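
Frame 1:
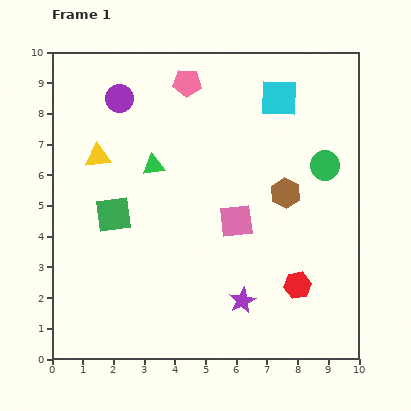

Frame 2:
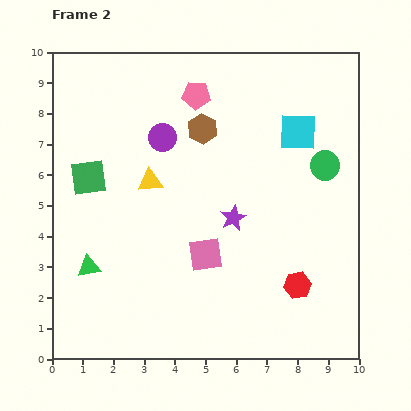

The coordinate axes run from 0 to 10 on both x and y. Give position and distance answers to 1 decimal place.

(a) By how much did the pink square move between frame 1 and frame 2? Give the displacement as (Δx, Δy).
(-1.0, -1.1)

The pink square was at (6.0, 4.5) in frame 1 and (5.0, 3.4) in frame 2.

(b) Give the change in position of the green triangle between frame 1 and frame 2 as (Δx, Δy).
(-2.1, -3.3)

The green triangle was at (3.3, 6.3) in frame 1 and (1.2, 3.0) in frame 2.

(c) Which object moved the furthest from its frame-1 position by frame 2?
the green triangle

(moved 3.9; next 3.4)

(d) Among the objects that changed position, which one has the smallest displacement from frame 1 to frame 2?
the pink pentagon

(moved 0.5)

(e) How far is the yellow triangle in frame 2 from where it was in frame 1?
1.9

The yellow triangle moved from (1.5, 6.6) to (3.2, 5.8), a distance of √(1.7² + 0.8²) ≈ 1.9.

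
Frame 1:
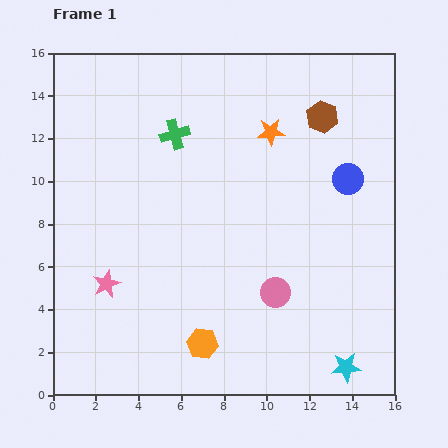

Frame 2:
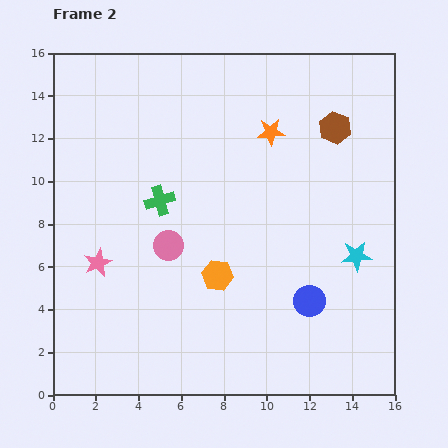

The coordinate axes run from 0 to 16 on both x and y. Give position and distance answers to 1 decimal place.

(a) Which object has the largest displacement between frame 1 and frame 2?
the blue circle

(moved 6.0; next 5.5)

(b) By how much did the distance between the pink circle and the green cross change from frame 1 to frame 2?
-6.7

Distance in frame 1: 8.8. Distance in frame 2: 2.1.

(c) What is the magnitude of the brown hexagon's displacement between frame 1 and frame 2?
0.8

The brown hexagon moved from (12.6, 13.0) to (13.2, 12.5), a distance of √(0.6² + 0.5²) ≈ 0.8.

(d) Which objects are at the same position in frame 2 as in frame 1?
the orange star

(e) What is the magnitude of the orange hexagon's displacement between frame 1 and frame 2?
3.3

The orange hexagon moved from (7.0, 2.4) to (7.7, 5.6), a distance of √(0.7² + 3.2²) ≈ 3.3.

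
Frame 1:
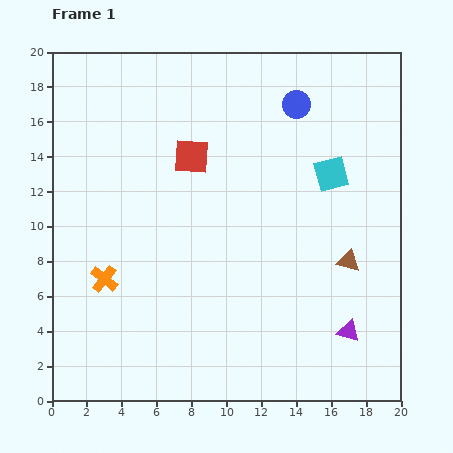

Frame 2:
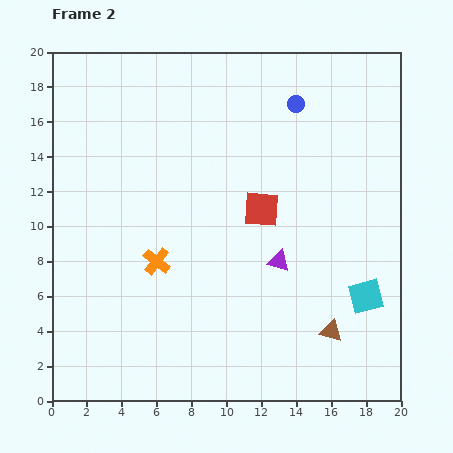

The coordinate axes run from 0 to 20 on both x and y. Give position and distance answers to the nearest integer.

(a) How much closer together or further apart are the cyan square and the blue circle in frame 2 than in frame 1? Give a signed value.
+8

Distance in frame 1: 4. Distance in frame 2: 12.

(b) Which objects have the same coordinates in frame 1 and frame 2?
the blue circle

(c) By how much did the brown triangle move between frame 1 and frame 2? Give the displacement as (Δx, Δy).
(-1, -4)

The brown triangle was at (17, 8) in frame 1 and (16, 4) in frame 2.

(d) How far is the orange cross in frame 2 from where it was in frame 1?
3

The orange cross moved from (3, 7) to (6, 8), a distance of √(3² + 1²) ≈ 3.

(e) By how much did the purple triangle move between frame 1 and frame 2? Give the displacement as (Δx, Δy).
(-4, 4)

The purple triangle was at (17, 4) in frame 1 and (13, 8) in frame 2.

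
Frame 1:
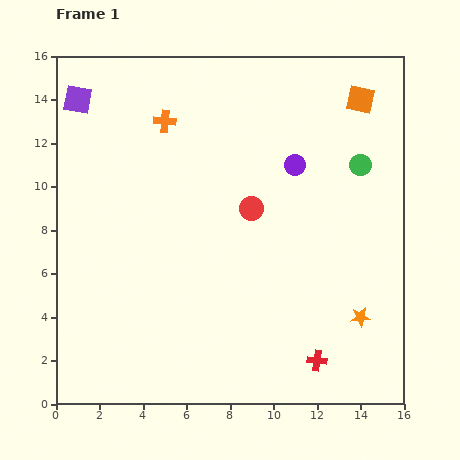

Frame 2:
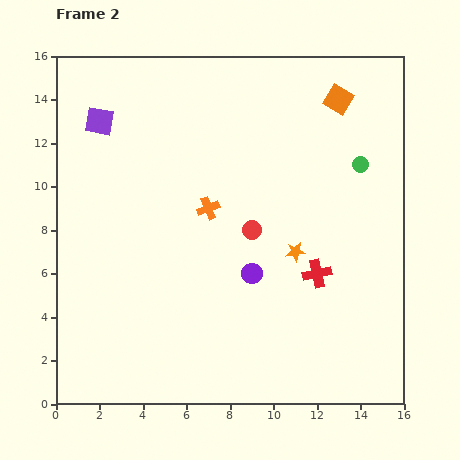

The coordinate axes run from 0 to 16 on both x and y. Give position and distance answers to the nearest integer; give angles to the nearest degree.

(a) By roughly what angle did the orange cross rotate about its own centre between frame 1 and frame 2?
27° counter-clockwise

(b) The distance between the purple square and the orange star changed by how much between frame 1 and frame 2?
-5

Distance in frame 1: 16. Distance in frame 2: 11.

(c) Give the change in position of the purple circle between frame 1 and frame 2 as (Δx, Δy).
(-2, -5)

The purple circle was at (11, 11) in frame 1 and (9, 6) in frame 2.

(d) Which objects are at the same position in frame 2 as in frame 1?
the green circle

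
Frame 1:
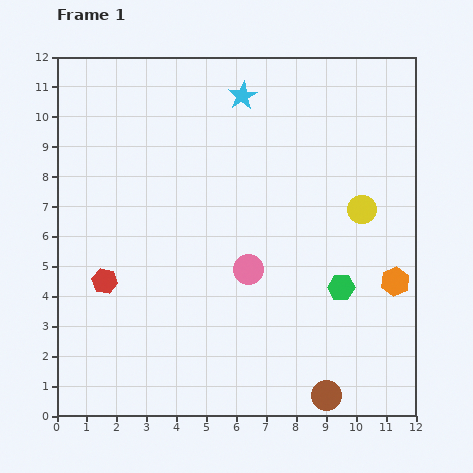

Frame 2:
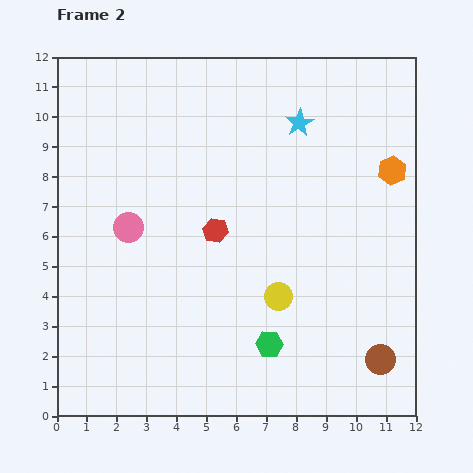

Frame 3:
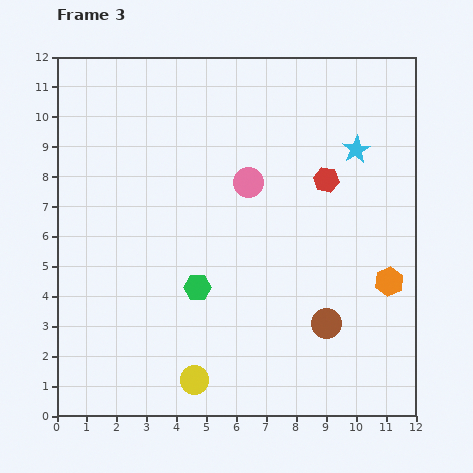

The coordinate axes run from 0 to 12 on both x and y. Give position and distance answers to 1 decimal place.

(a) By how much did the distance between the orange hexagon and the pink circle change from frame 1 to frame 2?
+4.1

Distance in frame 1: 4.9. Distance in frame 2: 9.0.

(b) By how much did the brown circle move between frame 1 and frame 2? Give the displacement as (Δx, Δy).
(1.8, 1.2)

The brown circle was at (9.0, 0.7) in frame 1 and (10.8, 1.9) in frame 2.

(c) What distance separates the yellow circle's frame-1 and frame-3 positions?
8.0

The yellow circle moved from (10.2, 6.9) to (4.6, 1.2), a distance of √(5.6² + 5.7²) ≈ 8.0.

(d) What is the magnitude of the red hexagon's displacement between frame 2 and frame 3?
4.1

The red hexagon moved from (5.3, 6.2) to (9.0, 7.9), a distance of √(3.7² + 1.7²) ≈ 4.1.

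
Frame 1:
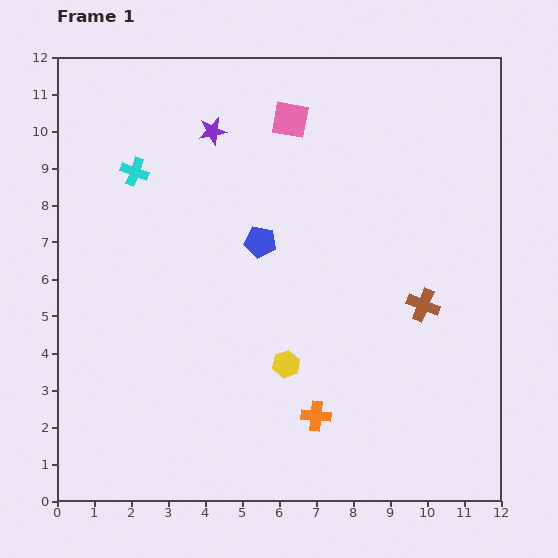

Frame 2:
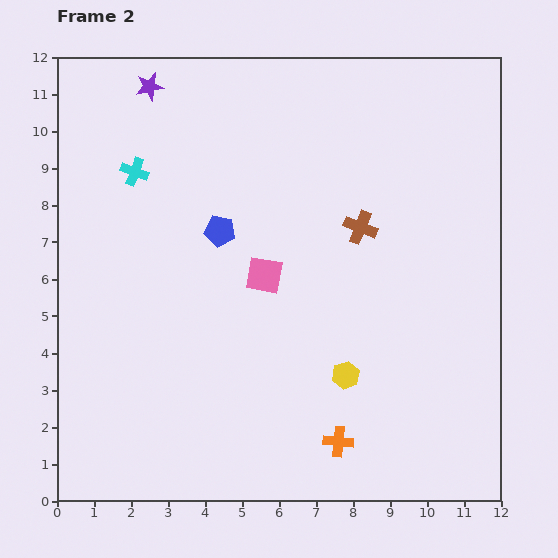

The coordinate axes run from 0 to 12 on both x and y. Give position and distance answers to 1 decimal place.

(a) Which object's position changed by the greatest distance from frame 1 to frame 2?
the pink square

(moved 4.3; next 2.7)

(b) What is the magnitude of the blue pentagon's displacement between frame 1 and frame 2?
1.1

The blue pentagon moved from (5.5, 7.0) to (4.4, 7.3), a distance of √(1.1² + 0.3²) ≈ 1.1.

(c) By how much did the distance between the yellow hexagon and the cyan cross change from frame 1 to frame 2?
+1.3

Distance in frame 1: 6.6. Distance in frame 2: 7.9.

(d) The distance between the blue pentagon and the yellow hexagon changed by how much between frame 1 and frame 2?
+1.8

Distance in frame 1: 3.4. Distance in frame 2: 5.2.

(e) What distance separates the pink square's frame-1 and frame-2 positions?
4.3

The pink square moved from (6.3, 10.3) to (5.6, 6.1), a distance of √(0.7² + 4.2²) ≈ 4.3.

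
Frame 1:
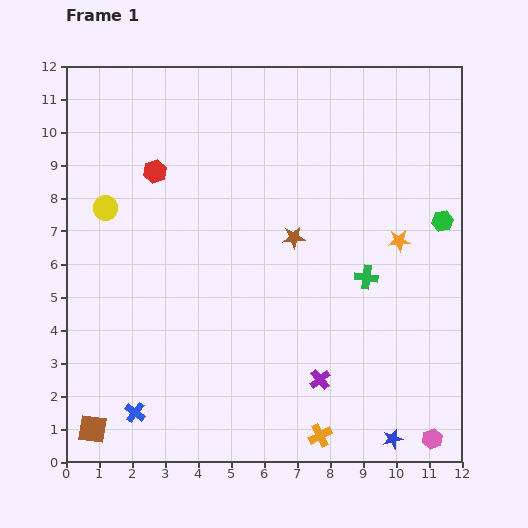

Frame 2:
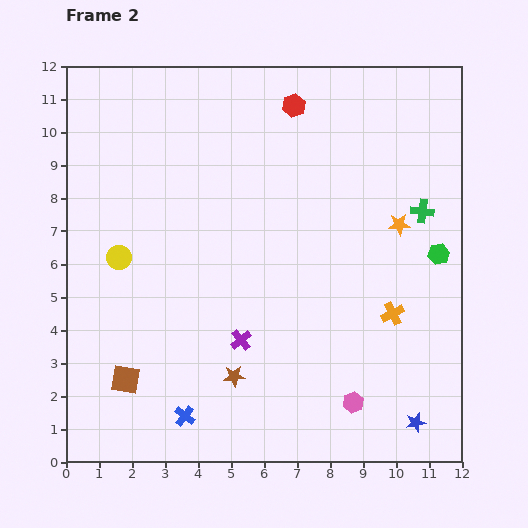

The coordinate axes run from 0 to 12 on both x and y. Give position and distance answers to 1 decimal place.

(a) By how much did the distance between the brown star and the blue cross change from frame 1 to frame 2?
-5.3

Distance in frame 1: 7.2. Distance in frame 2: 1.9.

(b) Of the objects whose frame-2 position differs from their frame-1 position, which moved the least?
the orange star

(moved 0.5)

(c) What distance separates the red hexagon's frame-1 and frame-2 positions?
4.7

The red hexagon moved from (2.7, 8.8) to (6.9, 10.8), a distance of √(4.2² + 2.0²) ≈ 4.7.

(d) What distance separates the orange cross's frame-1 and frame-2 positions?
4.3

The orange cross moved from (7.7, 0.8) to (9.9, 4.5), a distance of √(2.2² + 3.7²) ≈ 4.3.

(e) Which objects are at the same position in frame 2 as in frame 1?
none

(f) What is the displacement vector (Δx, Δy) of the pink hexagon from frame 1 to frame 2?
(-2.4, 1.1)

The pink hexagon was at (11.1, 0.7) in frame 1 and (8.7, 1.8) in frame 2.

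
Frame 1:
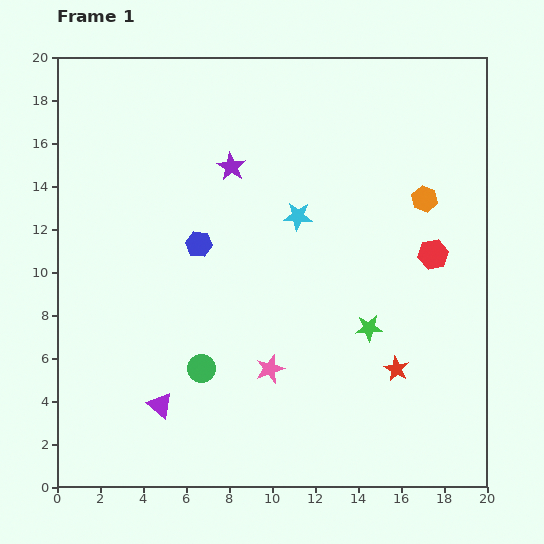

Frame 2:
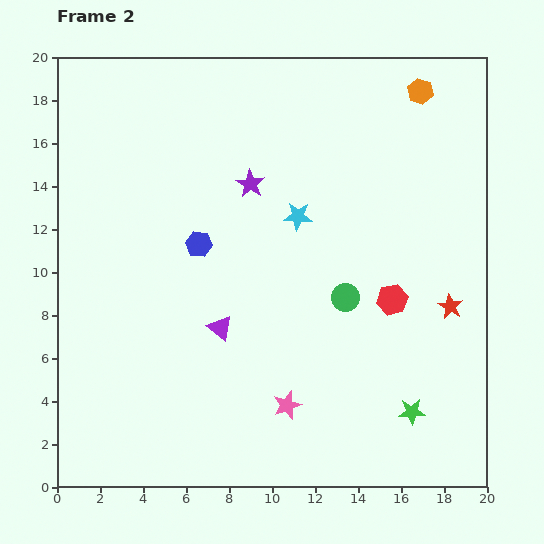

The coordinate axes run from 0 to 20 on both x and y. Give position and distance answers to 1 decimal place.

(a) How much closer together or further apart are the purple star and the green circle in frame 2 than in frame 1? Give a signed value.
-2.6

Distance in frame 1: 9.5. Distance in frame 2: 6.9.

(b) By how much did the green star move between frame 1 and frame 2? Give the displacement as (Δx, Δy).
(2.0, -3.9)

The green star was at (14.5, 7.4) in frame 1 and (16.5, 3.5) in frame 2.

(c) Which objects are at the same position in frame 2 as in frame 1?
the blue hexagon, the cyan star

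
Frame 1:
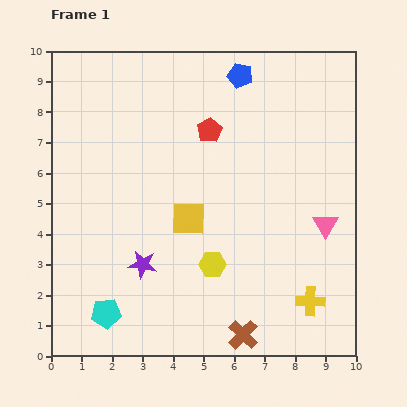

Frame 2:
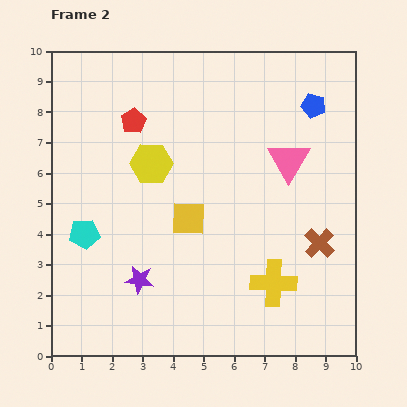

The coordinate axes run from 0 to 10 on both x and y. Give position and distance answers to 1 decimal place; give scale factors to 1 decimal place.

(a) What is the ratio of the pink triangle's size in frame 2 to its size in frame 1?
1.7×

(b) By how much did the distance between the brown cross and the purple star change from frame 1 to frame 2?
+2.0

Distance in frame 1: 4.0. Distance in frame 2: 6.0.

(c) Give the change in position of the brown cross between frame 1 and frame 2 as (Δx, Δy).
(2.5, 3.0)

The brown cross was at (6.3, 0.7) in frame 1 and (8.8, 3.7) in frame 2.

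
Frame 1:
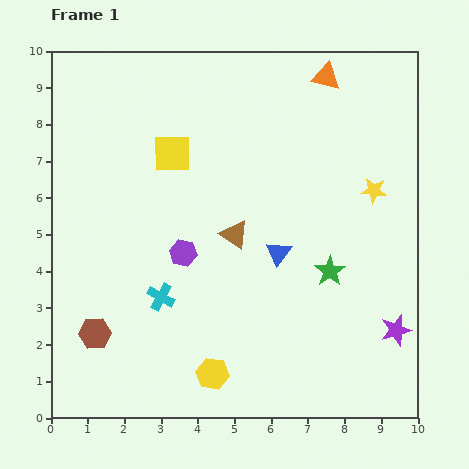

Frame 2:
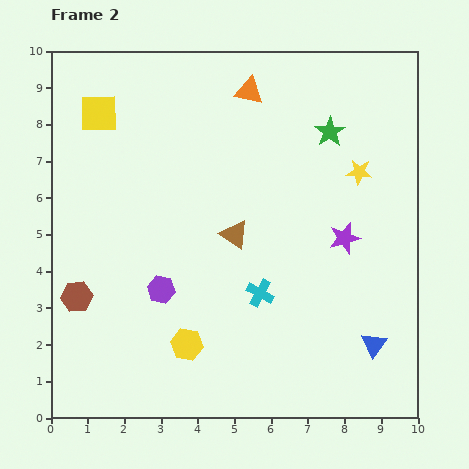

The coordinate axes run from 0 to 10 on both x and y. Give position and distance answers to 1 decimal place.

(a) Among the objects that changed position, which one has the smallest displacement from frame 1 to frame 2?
the yellow star

(moved 0.6)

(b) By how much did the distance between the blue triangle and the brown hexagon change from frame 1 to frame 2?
+2.7

Distance in frame 1: 5.5. Distance in frame 2: 8.2.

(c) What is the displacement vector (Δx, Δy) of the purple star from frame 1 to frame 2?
(-1.4, 2.5)

The purple star was at (9.4, 2.4) in frame 1 and (8.0, 4.9) in frame 2.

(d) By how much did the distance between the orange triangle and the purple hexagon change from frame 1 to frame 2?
-0.3

Distance in frame 1: 6.2. Distance in frame 2: 5.9.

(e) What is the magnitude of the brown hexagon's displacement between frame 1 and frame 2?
1.1

The brown hexagon moved from (1.2, 2.3) to (0.7, 3.3), a distance of √(0.5² + 1.0²) ≈ 1.1.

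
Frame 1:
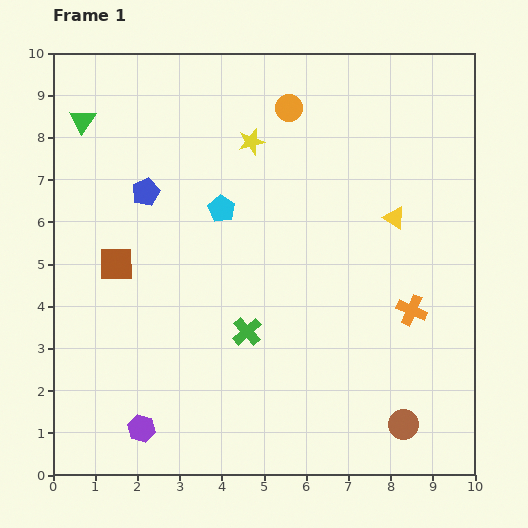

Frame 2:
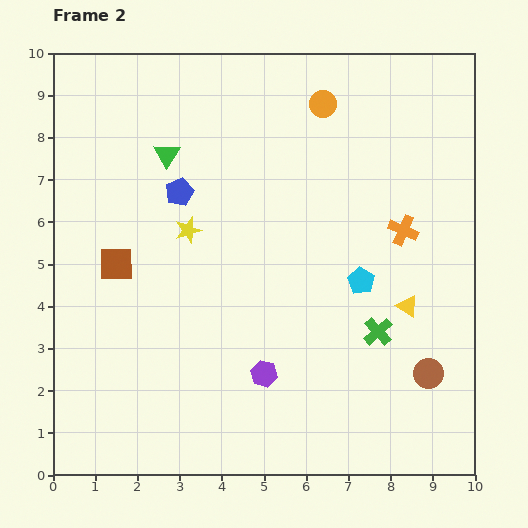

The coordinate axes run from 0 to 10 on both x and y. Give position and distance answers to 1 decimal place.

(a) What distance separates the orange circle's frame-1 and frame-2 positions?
0.8

The orange circle moved from (5.6, 8.7) to (6.4, 8.8), a distance of √(0.8² + 0.1²) ≈ 0.8.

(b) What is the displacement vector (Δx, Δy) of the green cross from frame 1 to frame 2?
(3.1, 0.0)

The green cross was at (4.6, 3.4) in frame 1 and (7.7, 3.4) in frame 2.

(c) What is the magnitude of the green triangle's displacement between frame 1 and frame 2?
2.2

The green triangle moved from (0.7, 8.4) to (2.7, 7.6), a distance of √(2.0² + 0.8²) ≈ 2.2.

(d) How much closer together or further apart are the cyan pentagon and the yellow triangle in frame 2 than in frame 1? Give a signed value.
-2.8

Distance in frame 1: 4.1. Distance in frame 2: 1.3.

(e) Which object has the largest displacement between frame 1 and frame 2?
the cyan pentagon

(moved 3.7; next 3.2)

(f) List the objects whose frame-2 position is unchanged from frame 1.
the brown square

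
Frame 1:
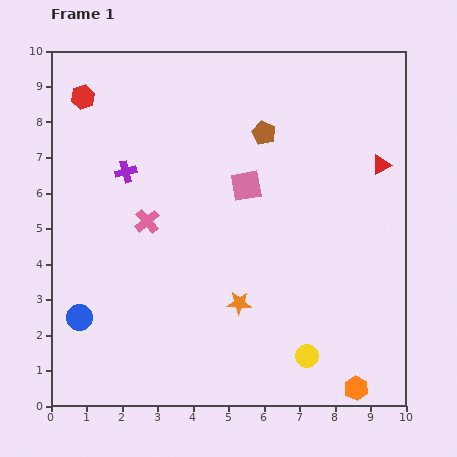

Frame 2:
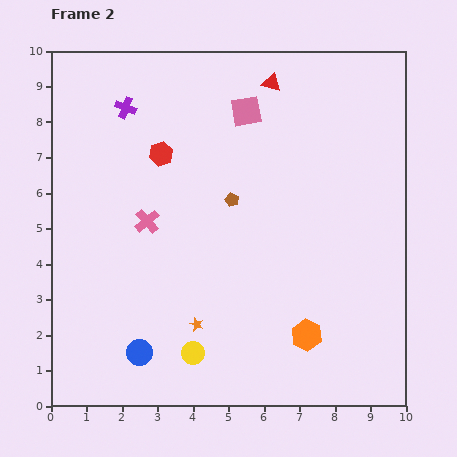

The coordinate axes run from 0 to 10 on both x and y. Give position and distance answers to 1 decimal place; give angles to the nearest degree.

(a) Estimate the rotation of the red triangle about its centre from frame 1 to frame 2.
43° clockwise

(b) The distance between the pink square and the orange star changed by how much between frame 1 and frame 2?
+2.9

Distance in frame 1: 3.3. Distance in frame 2: 6.2.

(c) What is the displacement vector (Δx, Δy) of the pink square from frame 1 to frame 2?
(0.0, 2.1)

The pink square was at (5.5, 6.2) in frame 1 and (5.5, 8.3) in frame 2.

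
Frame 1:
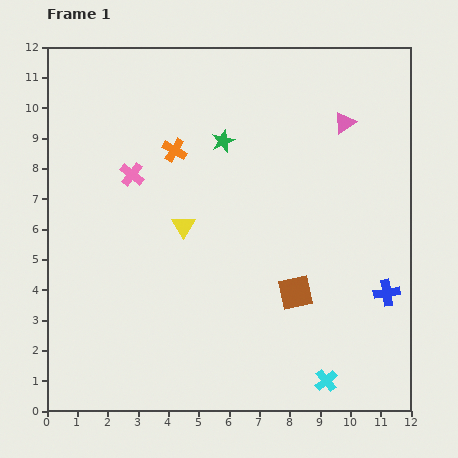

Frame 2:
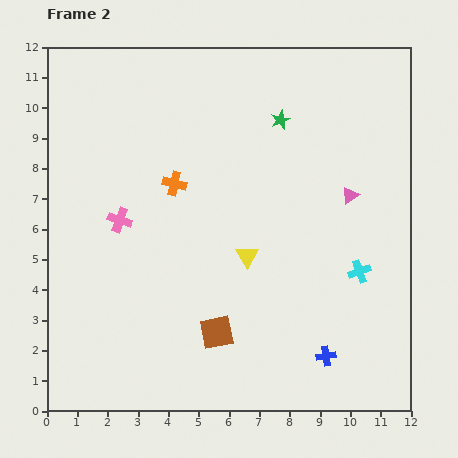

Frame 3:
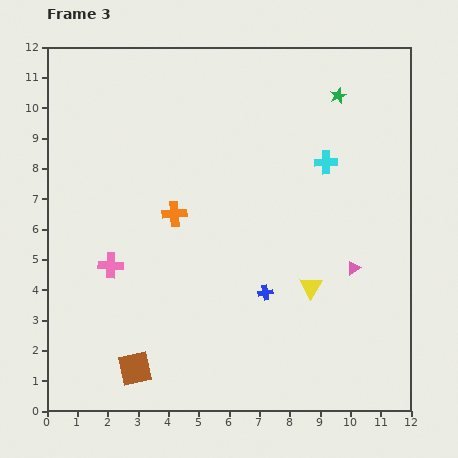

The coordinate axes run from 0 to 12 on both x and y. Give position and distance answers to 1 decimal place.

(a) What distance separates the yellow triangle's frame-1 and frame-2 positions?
2.3

The yellow triangle moved from (4.5, 6.1) to (6.6, 5.1), a distance of √(2.1² + 1.0²) ≈ 2.3.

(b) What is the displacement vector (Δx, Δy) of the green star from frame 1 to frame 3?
(3.8, 1.5)

The green star was at (5.8, 8.9) in frame 1 and (9.6, 10.4) in frame 3.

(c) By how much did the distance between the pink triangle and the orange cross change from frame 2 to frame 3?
+0.4

Distance in frame 2: 5.8. Distance in frame 3: 6.2.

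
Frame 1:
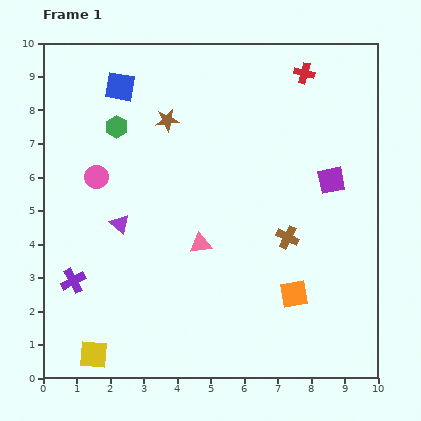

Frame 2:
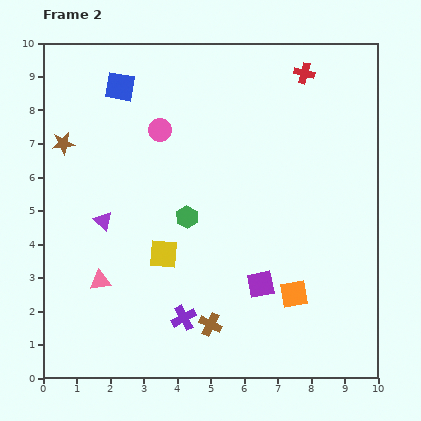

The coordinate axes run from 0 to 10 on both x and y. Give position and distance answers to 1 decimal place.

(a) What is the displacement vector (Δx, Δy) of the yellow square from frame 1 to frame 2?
(2.1, 3.0)

The yellow square was at (1.5, 0.7) in frame 1 and (3.6, 3.7) in frame 2.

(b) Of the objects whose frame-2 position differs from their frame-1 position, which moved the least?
the purple triangle

(moved 0.5)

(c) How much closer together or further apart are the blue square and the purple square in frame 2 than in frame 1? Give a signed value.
+0.3

Distance in frame 1: 6.9. Distance in frame 2: 7.2.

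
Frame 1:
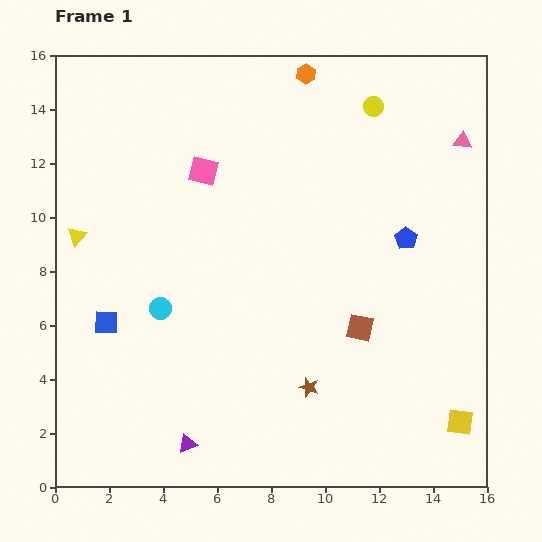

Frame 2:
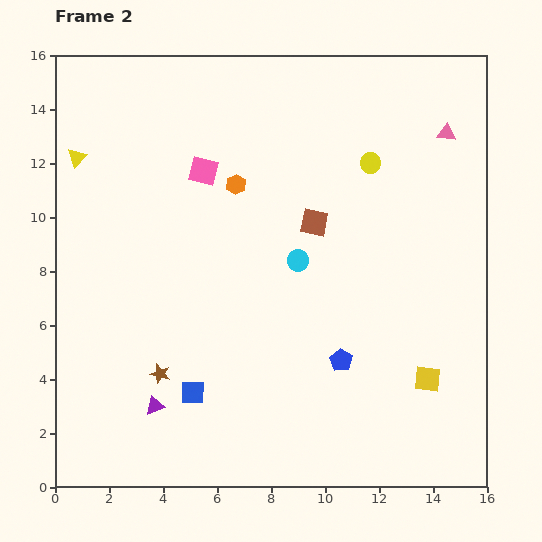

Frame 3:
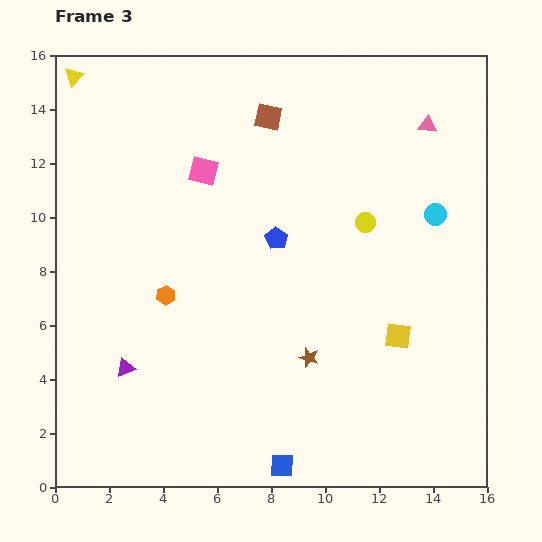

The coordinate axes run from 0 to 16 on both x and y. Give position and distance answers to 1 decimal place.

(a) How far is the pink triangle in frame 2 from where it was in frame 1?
0.7

The pink triangle moved from (15.1, 12.8) to (14.5, 13.1), a distance of √(0.6² + 0.3²) ≈ 0.7.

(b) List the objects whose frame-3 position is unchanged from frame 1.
the pink square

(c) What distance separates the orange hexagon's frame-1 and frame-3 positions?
9.7

The orange hexagon moved from (9.3, 15.3) to (4.1, 7.1), a distance of √(5.2² + 8.2²) ≈ 9.7.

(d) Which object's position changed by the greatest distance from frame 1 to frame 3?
the cyan circle

(moved 10.8; next 9.7)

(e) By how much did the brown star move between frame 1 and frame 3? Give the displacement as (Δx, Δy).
(0.0, 1.1)

The brown star was at (9.4, 3.7) in frame 1 and (9.4, 4.8) in frame 3.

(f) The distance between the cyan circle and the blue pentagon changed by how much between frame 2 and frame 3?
+2.0

Distance in frame 2: 4.0. Distance in frame 3: 6.0.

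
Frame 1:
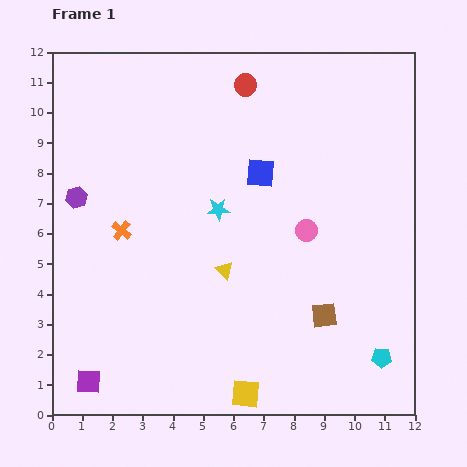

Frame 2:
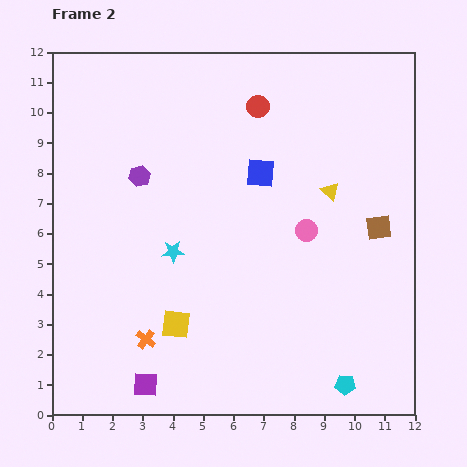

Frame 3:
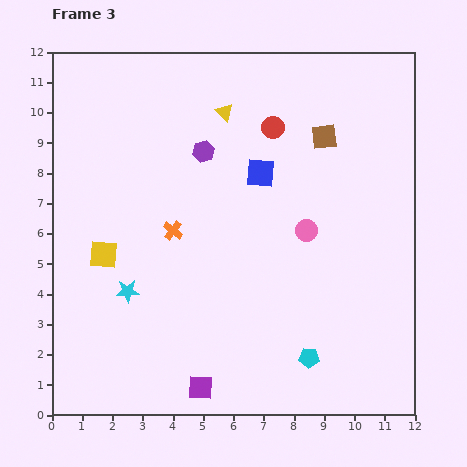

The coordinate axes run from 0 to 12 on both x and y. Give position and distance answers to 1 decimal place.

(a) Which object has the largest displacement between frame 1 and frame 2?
the yellow triangle

(moved 4.4; next 3.7)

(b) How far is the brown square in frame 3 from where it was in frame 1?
5.9

The brown square moved from (9.0, 3.3) to (9.0, 9.2), a distance of √(0.0² + 5.9²) ≈ 5.9.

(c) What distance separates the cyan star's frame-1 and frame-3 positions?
4.0

The cyan star moved from (5.5, 6.8) to (2.5, 4.1), a distance of √(3.0² + 2.7²) ≈ 4.0.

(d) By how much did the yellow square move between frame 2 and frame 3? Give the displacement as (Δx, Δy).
(-2.4, 2.3)

The yellow square was at (4.1, 3.0) in frame 2 and (1.7, 5.3) in frame 3.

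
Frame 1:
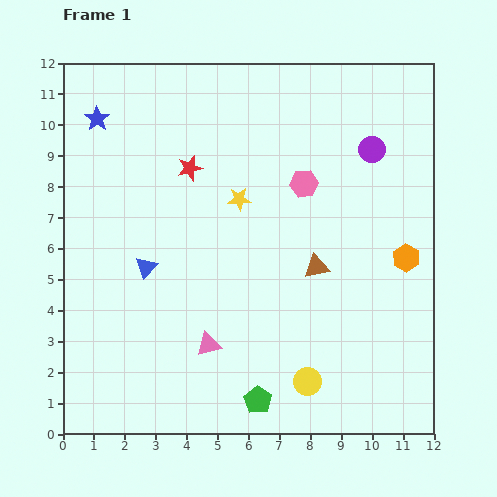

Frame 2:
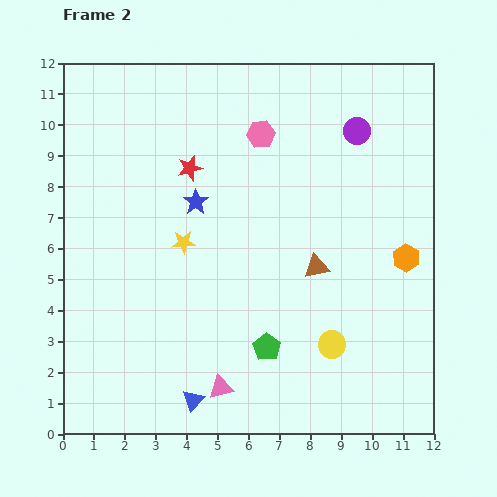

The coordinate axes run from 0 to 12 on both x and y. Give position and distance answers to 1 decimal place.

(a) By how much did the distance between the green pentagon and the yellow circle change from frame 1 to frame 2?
+0.4

Distance in frame 1: 1.7. Distance in frame 2: 2.1.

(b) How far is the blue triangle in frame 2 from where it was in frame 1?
4.6

The blue triangle moved from (2.7, 5.4) to (4.2, 1.1), a distance of √(1.5² + 4.3²) ≈ 4.6.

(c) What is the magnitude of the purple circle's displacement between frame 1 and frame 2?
0.8

The purple circle moved from (10.0, 9.2) to (9.5, 9.8), a distance of √(0.5² + 0.6²) ≈ 0.8.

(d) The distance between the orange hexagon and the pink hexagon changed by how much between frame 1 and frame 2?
+2.1

Distance in frame 1: 4.1. Distance in frame 2: 6.2.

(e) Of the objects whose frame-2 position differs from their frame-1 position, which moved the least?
the purple circle

(moved 0.8)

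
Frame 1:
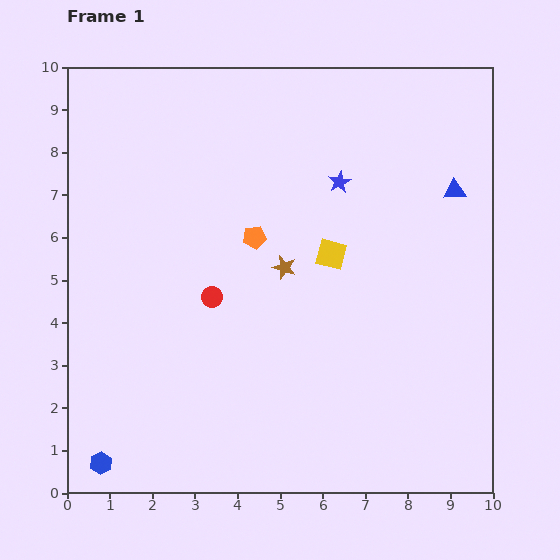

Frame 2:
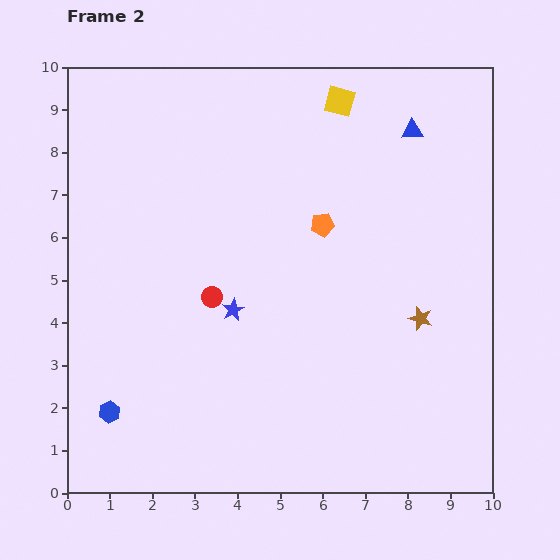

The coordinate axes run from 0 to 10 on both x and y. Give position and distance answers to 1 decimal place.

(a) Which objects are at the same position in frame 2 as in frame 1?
the red circle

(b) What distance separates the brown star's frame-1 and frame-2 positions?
3.4

The brown star moved from (5.1, 5.3) to (8.3, 4.1), a distance of √(3.2² + 1.2²) ≈ 3.4.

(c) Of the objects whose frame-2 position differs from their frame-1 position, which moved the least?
the blue hexagon

(moved 1.2)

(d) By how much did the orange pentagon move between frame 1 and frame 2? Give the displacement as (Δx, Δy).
(1.6, 0.3)

The orange pentagon was at (4.4, 6.0) in frame 1 and (6.0, 6.3) in frame 2.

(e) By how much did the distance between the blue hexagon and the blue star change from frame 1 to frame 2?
-4.9

Distance in frame 1: 8.7. Distance in frame 2: 3.8.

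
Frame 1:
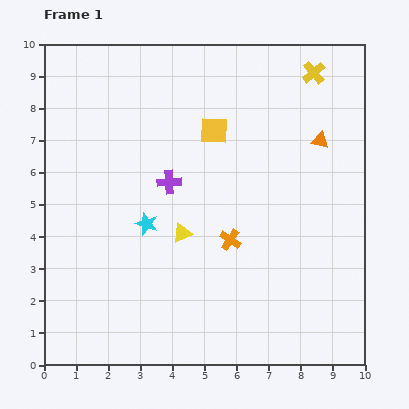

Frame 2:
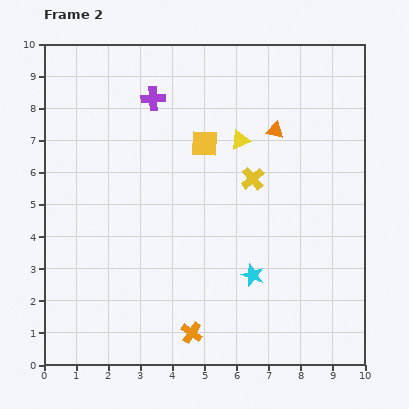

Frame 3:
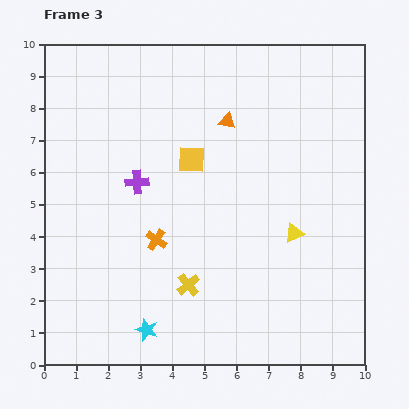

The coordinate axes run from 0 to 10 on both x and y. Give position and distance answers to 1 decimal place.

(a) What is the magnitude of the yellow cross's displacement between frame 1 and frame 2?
3.8

The yellow cross moved from (8.4, 9.1) to (6.5, 5.8), a distance of √(1.9² + 3.3²) ≈ 3.8.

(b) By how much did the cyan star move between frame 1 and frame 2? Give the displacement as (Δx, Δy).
(3.3, -1.6)

The cyan star was at (3.2, 4.4) in frame 1 and (6.5, 2.8) in frame 2.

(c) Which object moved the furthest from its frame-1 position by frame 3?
the yellow cross

(moved 7.7; next 3.5)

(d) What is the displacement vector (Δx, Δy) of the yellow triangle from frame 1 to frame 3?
(3.5, 0.0)

The yellow triangle was at (4.3, 4.1) in frame 1 and (7.8, 4.1) in frame 3.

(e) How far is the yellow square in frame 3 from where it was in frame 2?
0.6

The yellow square moved from (5.0, 6.9) to (4.6, 6.4), a distance of √(0.4² + 0.5²) ≈ 0.6.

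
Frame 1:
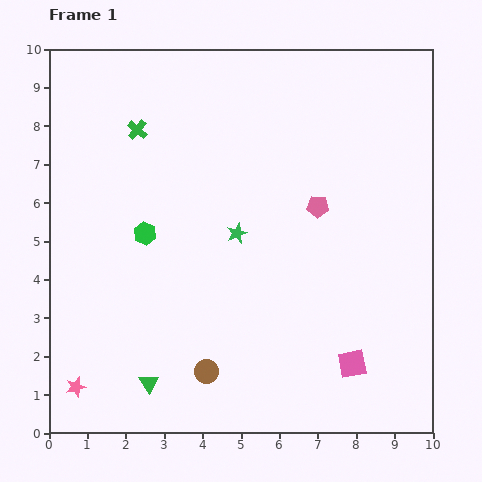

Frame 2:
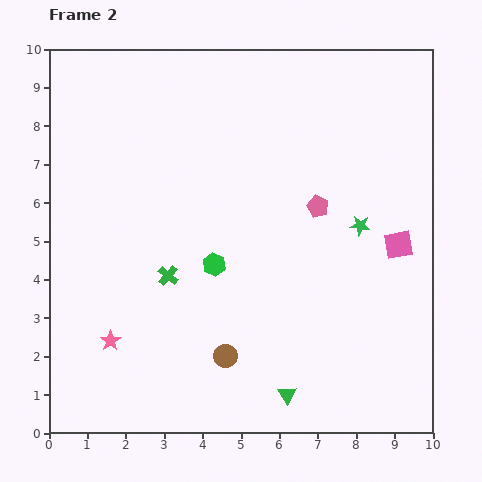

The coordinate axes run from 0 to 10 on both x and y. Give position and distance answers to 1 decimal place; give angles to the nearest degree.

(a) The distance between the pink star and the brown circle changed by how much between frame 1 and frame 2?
-0.4

Distance in frame 1: 3.4. Distance in frame 2: 3.0.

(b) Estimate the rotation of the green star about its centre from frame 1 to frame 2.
28° clockwise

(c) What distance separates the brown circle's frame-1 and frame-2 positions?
0.6

The brown circle moved from (4.1, 1.6) to (4.6, 2.0), a distance of √(0.5² + 0.4²) ≈ 0.6.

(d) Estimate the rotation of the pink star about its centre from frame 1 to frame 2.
19° counter-clockwise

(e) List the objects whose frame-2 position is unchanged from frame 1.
the pink pentagon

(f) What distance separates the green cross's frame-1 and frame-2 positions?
3.9

The green cross moved from (2.3, 7.9) to (3.1, 4.1), a distance of √(0.8² + 3.8²) ≈ 3.9.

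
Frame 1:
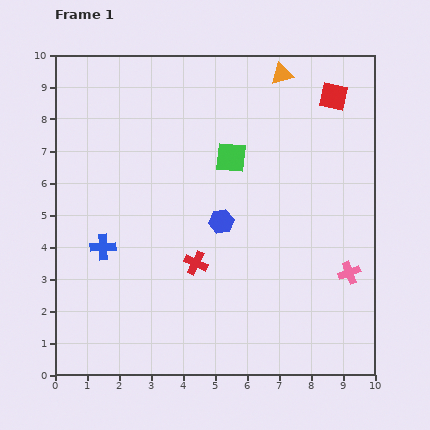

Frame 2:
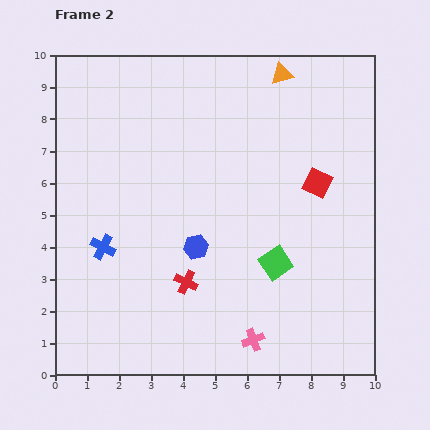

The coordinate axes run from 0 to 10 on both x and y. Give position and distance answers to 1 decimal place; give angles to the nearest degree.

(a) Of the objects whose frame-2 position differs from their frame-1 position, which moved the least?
the red cross

(moved 0.7)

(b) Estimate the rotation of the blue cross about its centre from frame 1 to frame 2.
30° clockwise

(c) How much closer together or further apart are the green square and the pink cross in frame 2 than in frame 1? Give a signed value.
-2.7

Distance in frame 1: 5.2. Distance in frame 2: 2.5.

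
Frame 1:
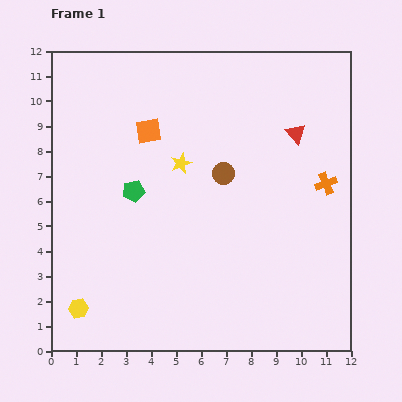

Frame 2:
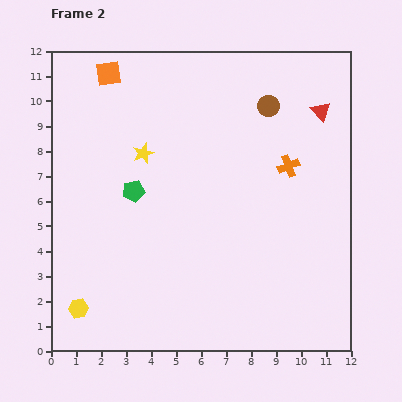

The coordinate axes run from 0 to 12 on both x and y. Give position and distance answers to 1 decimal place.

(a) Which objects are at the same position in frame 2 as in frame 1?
the green pentagon, the yellow hexagon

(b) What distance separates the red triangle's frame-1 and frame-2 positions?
1.3

The red triangle moved from (9.8, 8.7) to (10.8, 9.6), a distance of √(1.0² + 0.9²) ≈ 1.3.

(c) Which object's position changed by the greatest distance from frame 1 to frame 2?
the brown circle

(moved 3.2; next 2.8)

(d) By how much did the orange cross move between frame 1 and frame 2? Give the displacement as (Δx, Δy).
(-1.5, 0.7)

The orange cross was at (11.0, 6.7) in frame 1 and (9.5, 7.4) in frame 2.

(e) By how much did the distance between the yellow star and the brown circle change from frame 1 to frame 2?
+3.6

Distance in frame 1: 1.7. Distance in frame 2: 5.3.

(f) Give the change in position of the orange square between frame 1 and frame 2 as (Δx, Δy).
(-1.6, 2.3)

The orange square was at (3.9, 8.8) in frame 1 and (2.3, 11.1) in frame 2.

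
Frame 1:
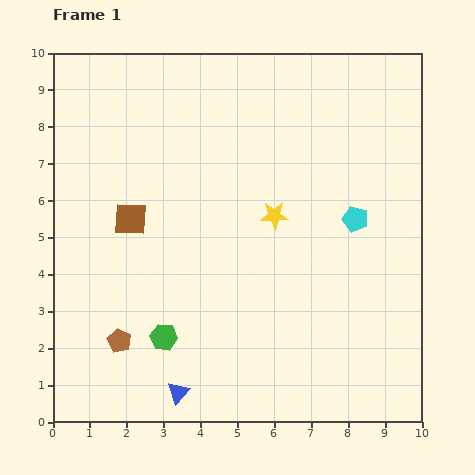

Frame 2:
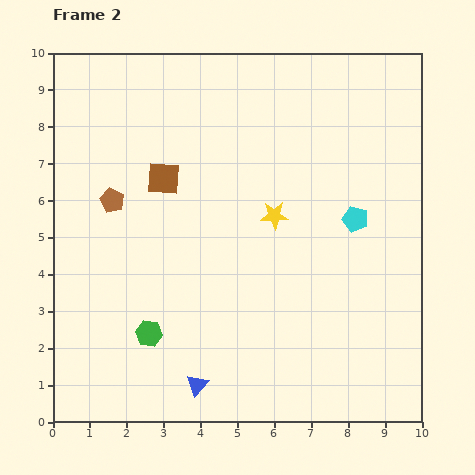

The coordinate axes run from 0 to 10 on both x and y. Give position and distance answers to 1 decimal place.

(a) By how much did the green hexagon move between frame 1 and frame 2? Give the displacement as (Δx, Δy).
(-0.4, 0.1)

The green hexagon was at (3.0, 2.3) in frame 1 and (2.6, 2.4) in frame 2.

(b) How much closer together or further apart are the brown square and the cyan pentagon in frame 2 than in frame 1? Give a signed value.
-0.8

Distance in frame 1: 6.1. Distance in frame 2: 5.3.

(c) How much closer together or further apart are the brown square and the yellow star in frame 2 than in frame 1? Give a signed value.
-0.7

Distance in frame 1: 3.9. Distance in frame 2: 3.2.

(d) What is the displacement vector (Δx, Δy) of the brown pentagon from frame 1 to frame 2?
(-0.2, 3.8)

The brown pentagon was at (1.8, 2.2) in frame 1 and (1.6, 6.0) in frame 2.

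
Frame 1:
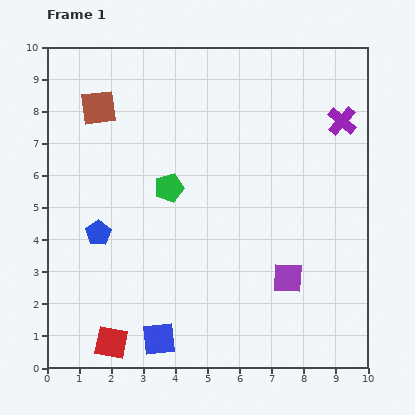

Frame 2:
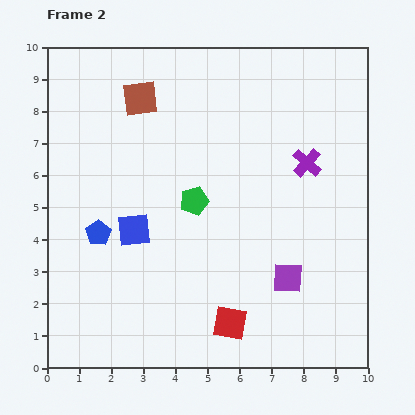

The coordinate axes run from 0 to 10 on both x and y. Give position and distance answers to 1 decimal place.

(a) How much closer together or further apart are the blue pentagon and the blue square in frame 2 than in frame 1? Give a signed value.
-2.7

Distance in frame 1: 3.8. Distance in frame 2: 1.1.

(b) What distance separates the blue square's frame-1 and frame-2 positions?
3.5

The blue square moved from (3.5, 0.9) to (2.7, 4.3), a distance of √(0.8² + 3.4²) ≈ 3.5.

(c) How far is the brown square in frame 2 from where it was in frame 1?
1.3

The brown square moved from (1.6, 8.1) to (2.9, 8.4), a distance of √(1.3² + 0.3²) ≈ 1.3.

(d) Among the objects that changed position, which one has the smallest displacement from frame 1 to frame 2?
the green pentagon

(moved 0.9)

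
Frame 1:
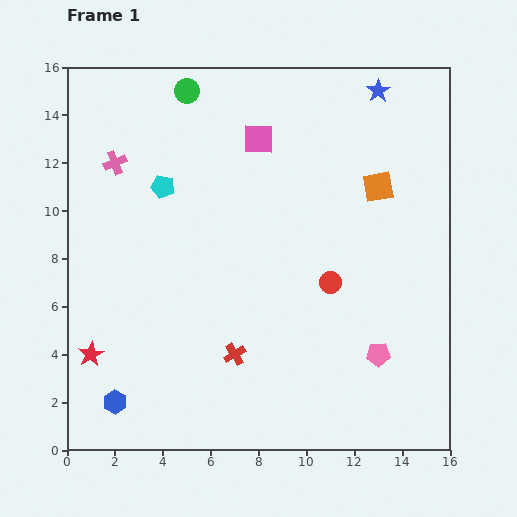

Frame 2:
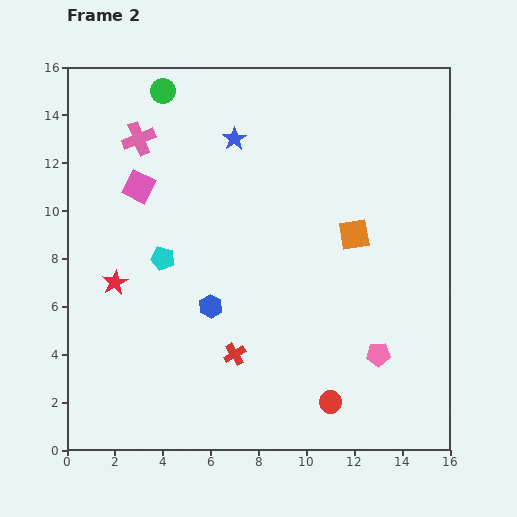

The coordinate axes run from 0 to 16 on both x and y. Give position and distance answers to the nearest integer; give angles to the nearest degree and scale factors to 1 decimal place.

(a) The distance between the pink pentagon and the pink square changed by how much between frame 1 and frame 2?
+2

Distance in frame 1: 10. Distance in frame 2: 12.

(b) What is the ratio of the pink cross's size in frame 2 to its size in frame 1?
1.4×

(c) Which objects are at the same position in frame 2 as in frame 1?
the red cross, the pink pentagon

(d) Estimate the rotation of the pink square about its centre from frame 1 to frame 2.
26° clockwise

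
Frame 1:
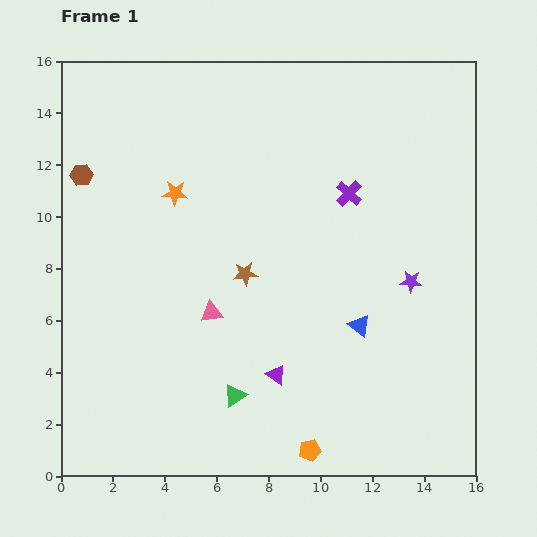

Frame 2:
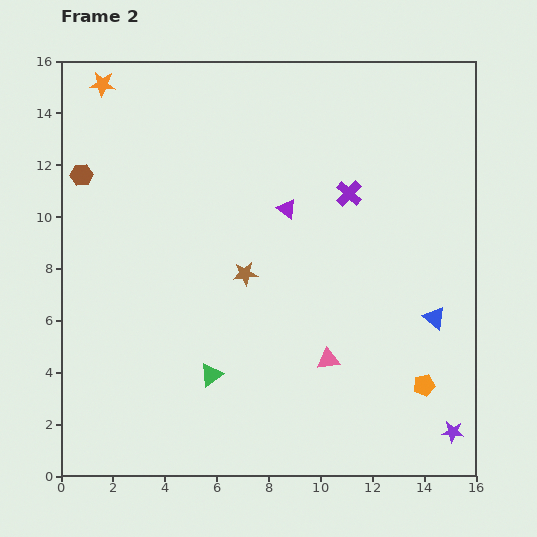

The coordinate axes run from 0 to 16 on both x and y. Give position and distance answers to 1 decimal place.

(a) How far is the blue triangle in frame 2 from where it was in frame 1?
2.9

The blue triangle moved from (11.5, 5.8) to (14.4, 6.1), a distance of √(2.9² + 0.3²) ≈ 2.9.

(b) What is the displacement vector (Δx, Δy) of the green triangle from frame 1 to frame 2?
(-0.9, 0.8)

The green triangle was at (6.7, 3.1) in frame 1 and (5.8, 3.9) in frame 2.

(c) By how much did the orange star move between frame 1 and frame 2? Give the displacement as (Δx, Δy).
(-2.8, 4.2)

The orange star was at (4.4, 10.9) in frame 1 and (1.6, 15.1) in frame 2.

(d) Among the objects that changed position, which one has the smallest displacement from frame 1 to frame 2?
the green triangle

(moved 1.2)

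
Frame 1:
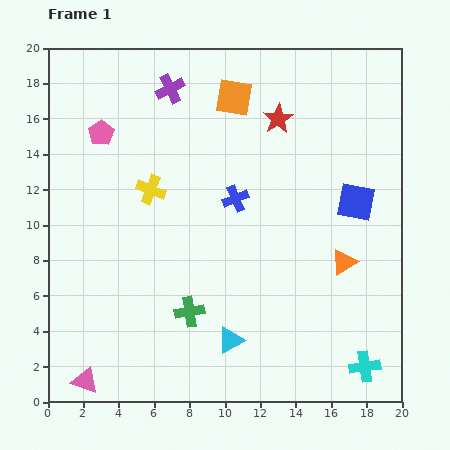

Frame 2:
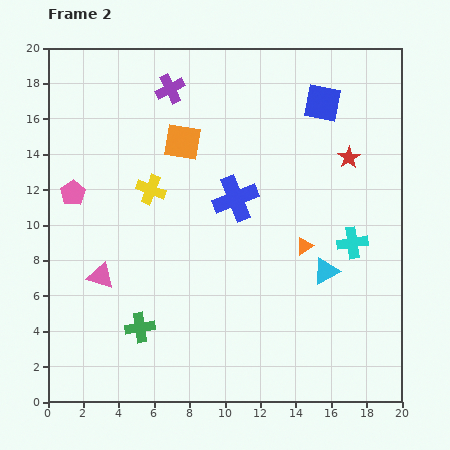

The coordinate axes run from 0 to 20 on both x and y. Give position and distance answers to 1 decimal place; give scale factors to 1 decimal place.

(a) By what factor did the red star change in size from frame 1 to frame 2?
0.8×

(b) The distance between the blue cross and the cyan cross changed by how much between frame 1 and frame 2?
-4.9

Distance in frame 1: 12.0. Distance in frame 2: 7.1.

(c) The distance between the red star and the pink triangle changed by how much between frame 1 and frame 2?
-2.9

Distance in frame 1: 18.4. Distance in frame 2: 15.5.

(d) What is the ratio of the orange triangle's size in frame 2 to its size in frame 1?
0.7×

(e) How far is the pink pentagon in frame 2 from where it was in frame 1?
3.8

The pink pentagon moved from (3.0, 15.2) to (1.4, 11.8), a distance of √(1.6² + 3.4²) ≈ 3.8.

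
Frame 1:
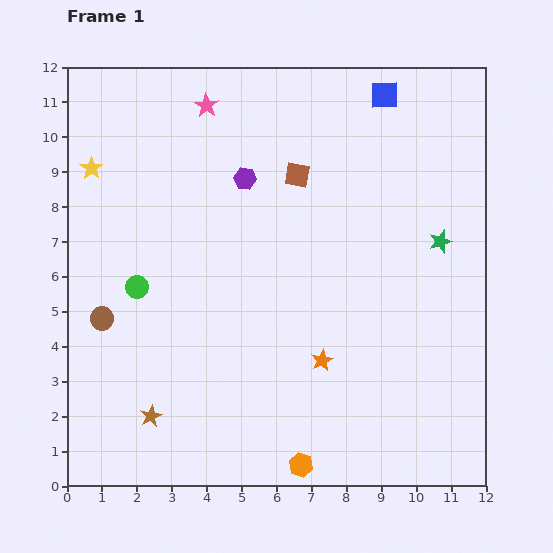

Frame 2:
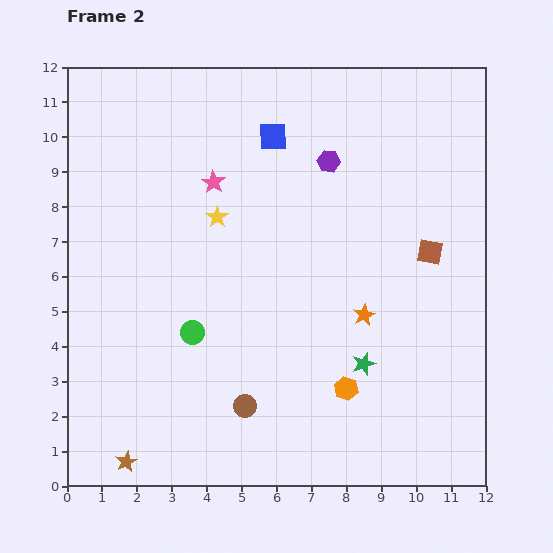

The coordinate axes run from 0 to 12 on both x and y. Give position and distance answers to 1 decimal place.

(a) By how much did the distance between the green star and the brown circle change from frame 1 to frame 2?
-6.3

Distance in frame 1: 9.9. Distance in frame 2: 3.6.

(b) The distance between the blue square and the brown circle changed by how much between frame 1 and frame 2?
-2.6

Distance in frame 1: 10.3. Distance in frame 2: 7.7.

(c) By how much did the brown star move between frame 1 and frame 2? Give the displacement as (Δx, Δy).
(-0.7, -1.3)

The brown star was at (2.4, 2.0) in frame 1 and (1.7, 0.7) in frame 2.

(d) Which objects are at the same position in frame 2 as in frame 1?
none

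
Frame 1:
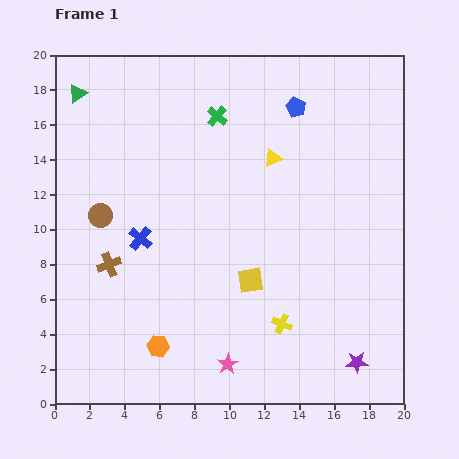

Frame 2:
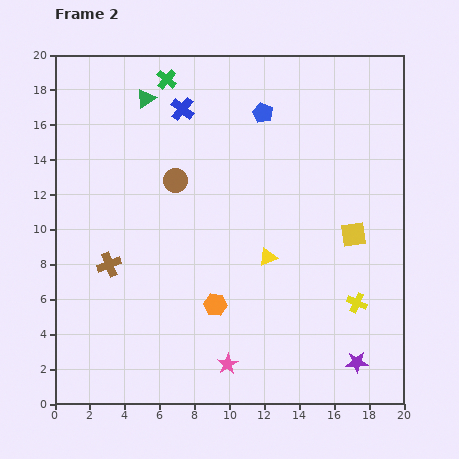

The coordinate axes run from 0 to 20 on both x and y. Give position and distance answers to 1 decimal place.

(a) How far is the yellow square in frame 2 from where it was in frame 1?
6.4

The yellow square moved from (11.2, 7.1) to (17.1, 9.7), a distance of √(5.9² + 2.6²) ≈ 6.4.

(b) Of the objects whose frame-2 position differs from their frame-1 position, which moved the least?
the blue pentagon

(moved 1.9)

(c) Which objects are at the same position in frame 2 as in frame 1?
the pink star, the brown cross, the purple star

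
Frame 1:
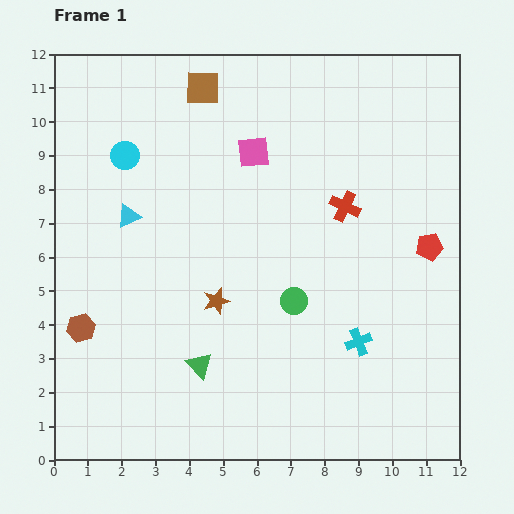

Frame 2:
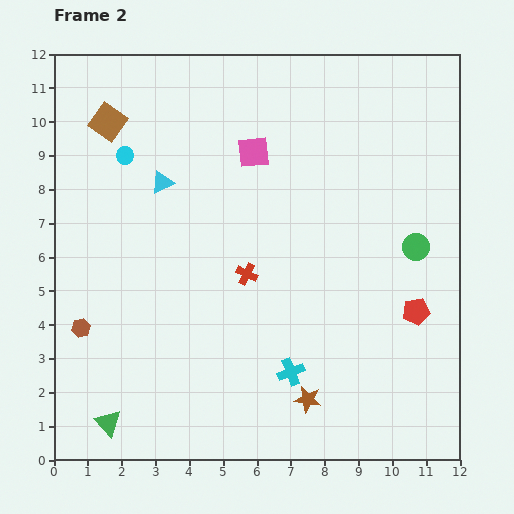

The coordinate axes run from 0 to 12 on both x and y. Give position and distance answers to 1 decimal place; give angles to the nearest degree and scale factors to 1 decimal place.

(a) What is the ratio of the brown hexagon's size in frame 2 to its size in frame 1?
0.7×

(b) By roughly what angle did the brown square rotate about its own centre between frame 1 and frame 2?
34° clockwise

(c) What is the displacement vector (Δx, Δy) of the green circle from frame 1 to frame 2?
(3.6, 1.6)

The green circle was at (7.1, 4.7) in frame 1 and (10.7, 6.3) in frame 2.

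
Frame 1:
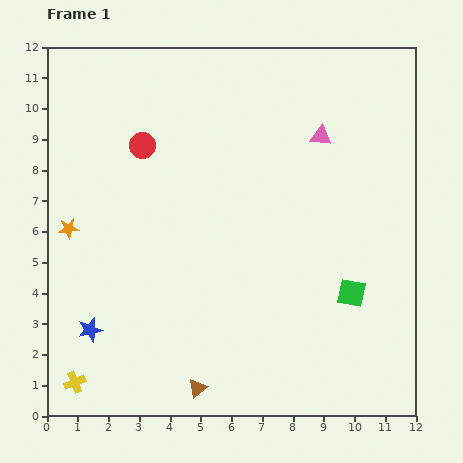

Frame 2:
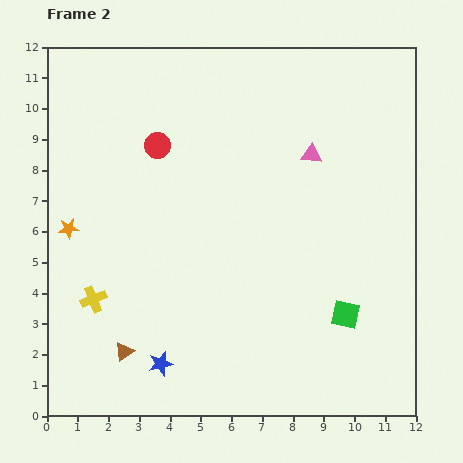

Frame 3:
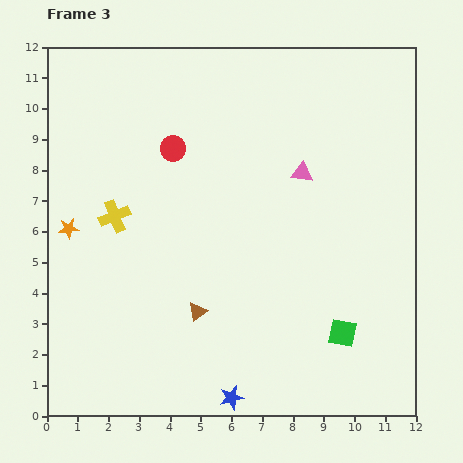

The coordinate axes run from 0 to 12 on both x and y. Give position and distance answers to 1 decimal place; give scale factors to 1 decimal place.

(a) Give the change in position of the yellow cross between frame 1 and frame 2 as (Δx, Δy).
(0.6, 2.7)

The yellow cross was at (0.9, 1.1) in frame 1 and (1.5, 3.8) in frame 2.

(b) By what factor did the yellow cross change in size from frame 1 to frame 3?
1.5×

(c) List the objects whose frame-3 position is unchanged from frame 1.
the orange star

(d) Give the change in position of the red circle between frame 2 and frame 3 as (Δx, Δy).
(0.5, -0.1)

The red circle was at (3.6, 8.8) in frame 2 and (4.1, 8.7) in frame 3.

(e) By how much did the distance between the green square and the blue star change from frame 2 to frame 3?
-2.0

Distance in frame 2: 6.2. Distance in frame 3: 4.2.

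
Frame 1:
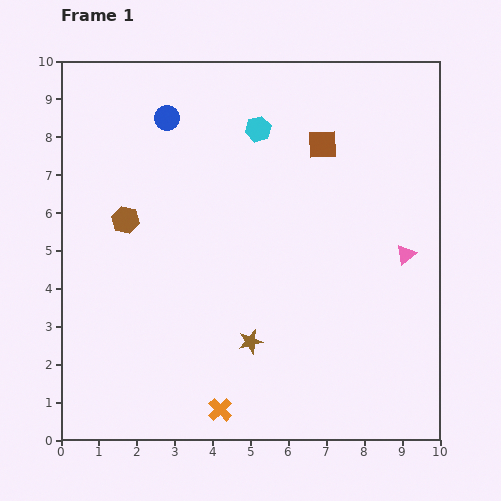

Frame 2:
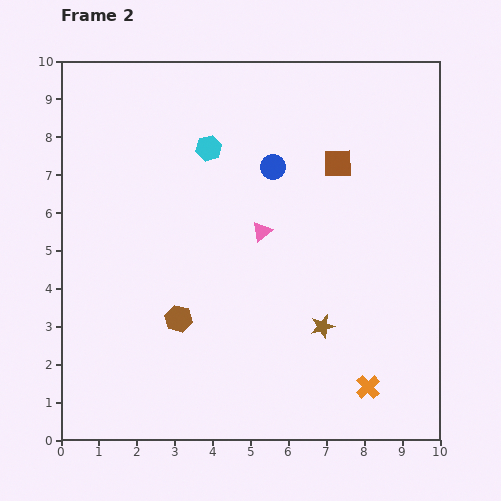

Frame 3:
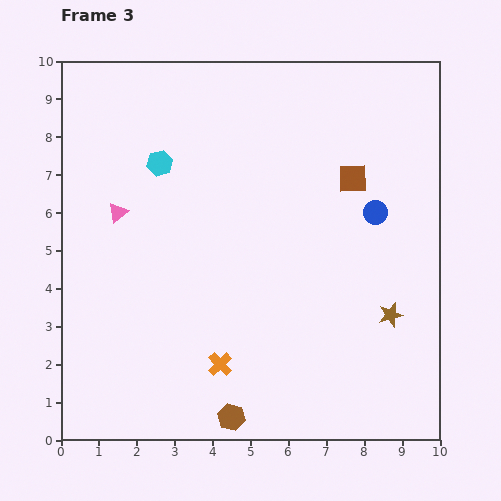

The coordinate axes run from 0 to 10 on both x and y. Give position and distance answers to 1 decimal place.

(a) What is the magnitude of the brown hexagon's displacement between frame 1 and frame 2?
3.0

The brown hexagon moved from (1.7, 5.8) to (3.1, 3.2), a distance of √(1.4² + 2.6²) ≈ 3.0.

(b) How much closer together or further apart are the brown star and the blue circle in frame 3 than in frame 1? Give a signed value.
-3.6

Distance in frame 1: 6.3. Distance in frame 3: 2.7.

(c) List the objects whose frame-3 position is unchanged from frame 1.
none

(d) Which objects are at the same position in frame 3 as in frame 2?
none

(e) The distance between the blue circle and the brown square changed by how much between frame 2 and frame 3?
-0.6

Distance in frame 2: 1.7. Distance in frame 3: 1.1.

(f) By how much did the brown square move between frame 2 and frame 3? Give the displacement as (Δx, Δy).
(0.4, -0.4)

The brown square was at (7.3, 7.3) in frame 2 and (7.7, 6.9) in frame 3.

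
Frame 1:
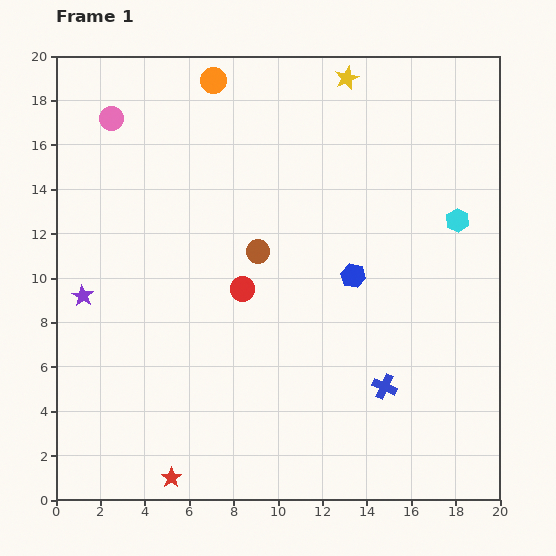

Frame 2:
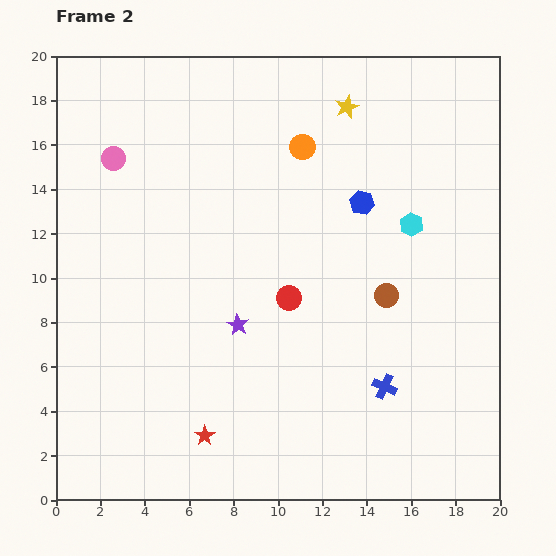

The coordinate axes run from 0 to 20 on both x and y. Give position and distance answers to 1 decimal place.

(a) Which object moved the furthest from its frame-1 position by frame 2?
the purple star

(moved 7.1; next 6.1)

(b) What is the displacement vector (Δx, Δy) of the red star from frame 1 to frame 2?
(1.5, 1.9)

The red star was at (5.2, 1.0) in frame 1 and (6.7, 2.9) in frame 2.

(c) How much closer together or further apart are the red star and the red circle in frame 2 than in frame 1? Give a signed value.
-1.8

Distance in frame 1: 9.1. Distance in frame 2: 7.3.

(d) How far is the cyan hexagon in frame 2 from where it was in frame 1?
2.1

The cyan hexagon moved from (18.1, 12.6) to (16.0, 12.4), a distance of √(2.1² + 0.2²) ≈ 2.1.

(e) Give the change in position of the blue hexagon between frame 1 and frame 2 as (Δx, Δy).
(0.4, 3.3)

The blue hexagon was at (13.4, 10.1) in frame 1 and (13.8, 13.4) in frame 2.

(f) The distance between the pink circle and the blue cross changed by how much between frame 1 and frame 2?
-1.3

Distance in frame 1: 17.3. Distance in frame 2: 16.0.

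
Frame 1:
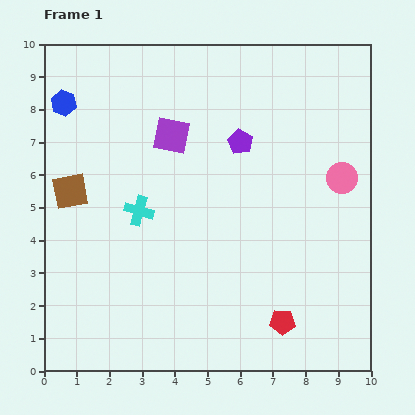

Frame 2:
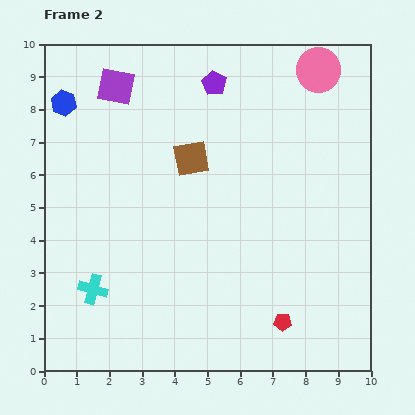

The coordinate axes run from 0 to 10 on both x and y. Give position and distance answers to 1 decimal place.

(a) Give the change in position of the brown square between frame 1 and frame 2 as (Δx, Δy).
(3.7, 1.0)

The brown square was at (0.8, 5.5) in frame 1 and (4.5, 6.5) in frame 2.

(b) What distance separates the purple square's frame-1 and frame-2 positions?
2.3

The purple square moved from (3.9, 7.2) to (2.2, 8.7), a distance of √(1.7² + 1.5²) ≈ 2.3.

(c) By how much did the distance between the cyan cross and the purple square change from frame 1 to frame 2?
+3.7

Distance in frame 1: 2.5. Distance in frame 2: 6.2.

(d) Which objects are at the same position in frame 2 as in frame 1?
the red pentagon, the blue hexagon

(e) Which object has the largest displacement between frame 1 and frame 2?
the brown square

(moved 3.8; next 3.4)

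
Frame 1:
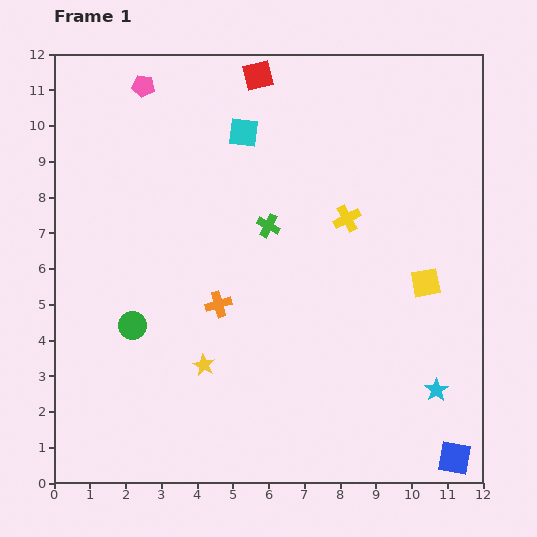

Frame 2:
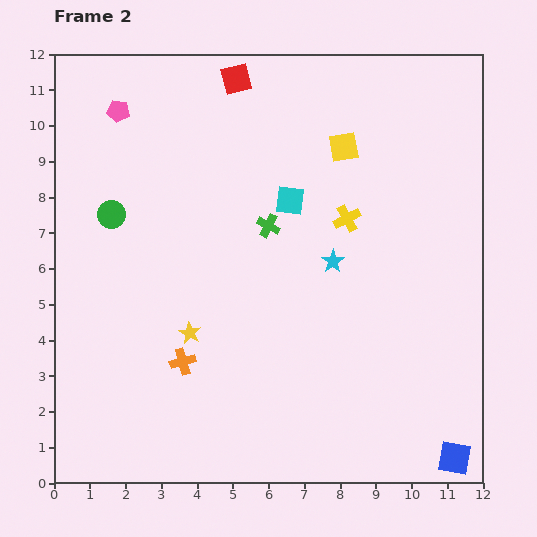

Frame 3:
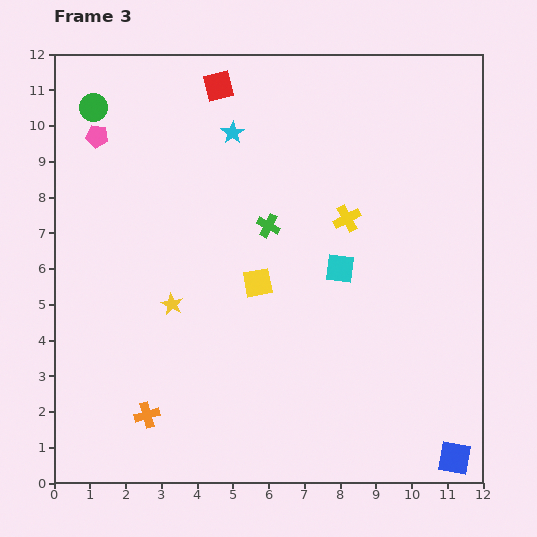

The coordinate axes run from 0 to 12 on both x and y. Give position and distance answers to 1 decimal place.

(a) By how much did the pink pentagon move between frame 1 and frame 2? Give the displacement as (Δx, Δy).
(-0.7, -0.7)

The pink pentagon was at (2.5, 11.1) in frame 1 and (1.8, 10.4) in frame 2.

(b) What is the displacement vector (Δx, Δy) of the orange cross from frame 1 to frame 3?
(-2.0, -3.1)

The orange cross was at (4.6, 5.0) in frame 1 and (2.6, 1.9) in frame 3.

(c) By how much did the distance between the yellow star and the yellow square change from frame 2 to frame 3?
-4.2

Distance in frame 2: 6.7. Distance in frame 3: 2.5.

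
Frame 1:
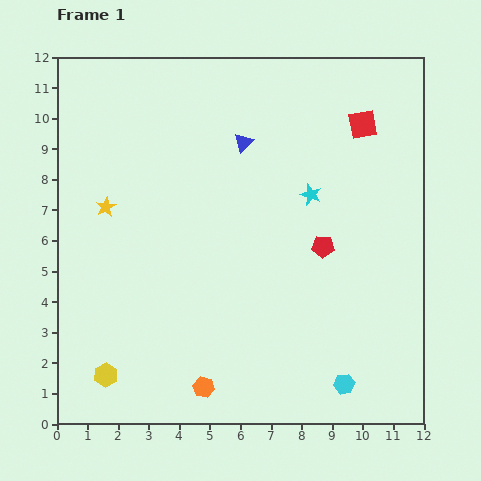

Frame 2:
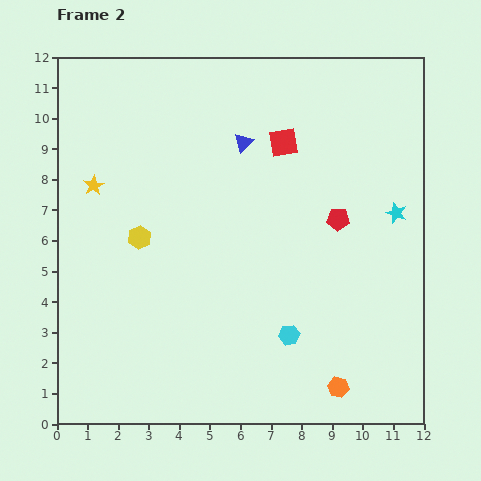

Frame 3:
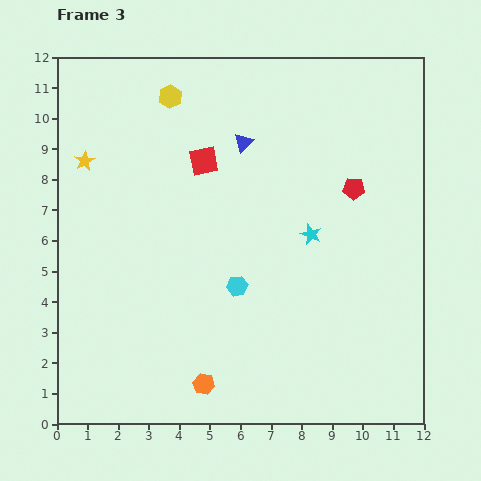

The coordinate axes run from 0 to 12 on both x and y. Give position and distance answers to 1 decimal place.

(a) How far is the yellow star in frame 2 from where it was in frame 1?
0.8

The yellow star moved from (1.6, 7.1) to (1.2, 7.8), a distance of √(0.4² + 0.7²) ≈ 0.8.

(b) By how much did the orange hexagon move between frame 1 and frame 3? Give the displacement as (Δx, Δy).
(0.0, 0.1)

The orange hexagon was at (4.8, 1.2) in frame 1 and (4.8, 1.3) in frame 3.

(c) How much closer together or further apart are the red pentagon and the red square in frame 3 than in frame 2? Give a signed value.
+1.9

Distance in frame 2: 3.1. Distance in frame 3: 5.0.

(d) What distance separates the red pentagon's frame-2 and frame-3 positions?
1.1

The red pentagon moved from (9.2, 6.7) to (9.7, 7.7), a distance of √(0.5² + 1.0²) ≈ 1.1.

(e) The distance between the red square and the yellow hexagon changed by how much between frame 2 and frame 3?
-3.2

Distance in frame 2: 5.6. Distance in frame 3: 2.4.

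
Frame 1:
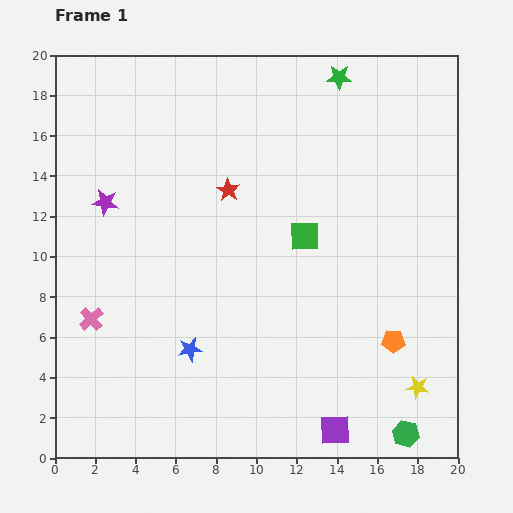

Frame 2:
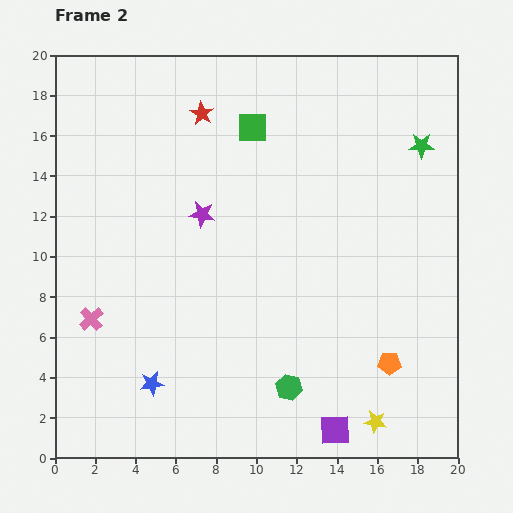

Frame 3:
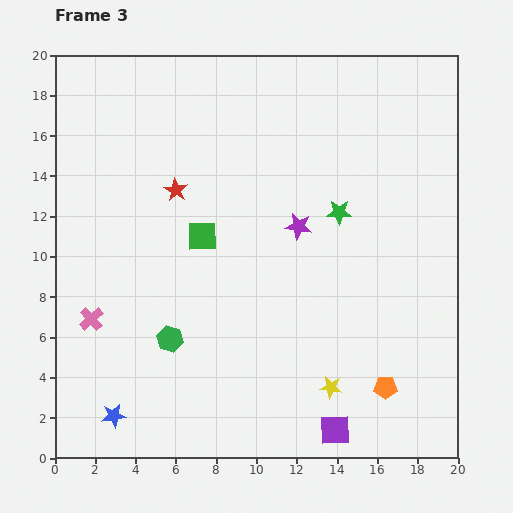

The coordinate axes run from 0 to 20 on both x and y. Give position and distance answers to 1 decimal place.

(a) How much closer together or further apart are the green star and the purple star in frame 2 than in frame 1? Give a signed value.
-1.8

Distance in frame 1: 13.2. Distance in frame 2: 11.4.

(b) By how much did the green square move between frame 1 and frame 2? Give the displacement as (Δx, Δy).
(-2.6, 5.4)

The green square was at (12.4, 11.0) in frame 1 and (9.8, 16.4) in frame 2.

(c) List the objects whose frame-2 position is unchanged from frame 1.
the pink cross, the purple square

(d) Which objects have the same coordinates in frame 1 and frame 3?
the pink cross, the purple square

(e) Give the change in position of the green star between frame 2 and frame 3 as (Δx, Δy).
(-4.1, -3.3)

The green star was at (18.2, 15.5) in frame 2 and (14.1, 12.2) in frame 3.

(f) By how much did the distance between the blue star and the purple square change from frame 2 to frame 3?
+1.6

Distance in frame 2: 9.4. Distance in frame 3: 11.0.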